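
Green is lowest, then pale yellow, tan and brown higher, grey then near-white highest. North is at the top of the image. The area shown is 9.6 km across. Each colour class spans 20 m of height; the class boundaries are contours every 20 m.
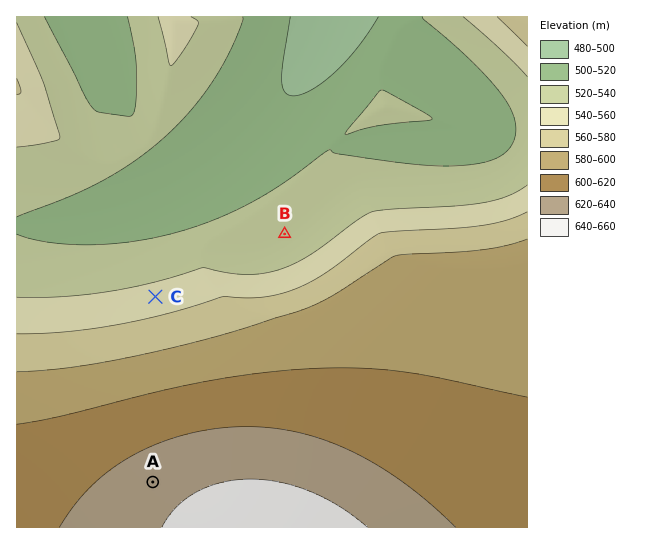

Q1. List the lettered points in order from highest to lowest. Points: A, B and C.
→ A C B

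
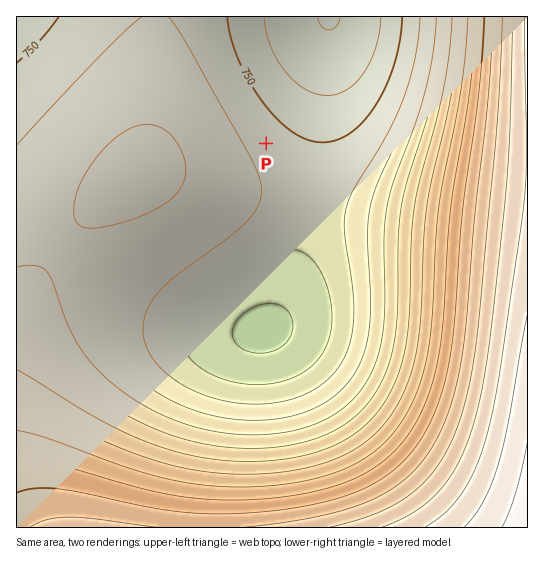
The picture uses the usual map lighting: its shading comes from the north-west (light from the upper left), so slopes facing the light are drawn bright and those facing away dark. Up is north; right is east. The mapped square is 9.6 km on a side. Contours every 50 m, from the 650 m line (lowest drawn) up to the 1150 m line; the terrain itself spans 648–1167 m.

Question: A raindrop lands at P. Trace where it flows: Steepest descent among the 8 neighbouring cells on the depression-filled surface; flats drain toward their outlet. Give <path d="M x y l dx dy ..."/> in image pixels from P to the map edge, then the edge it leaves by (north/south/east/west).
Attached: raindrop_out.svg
<path d="M266 143l44-44 0-2 1-2 0-5 2-1 0-6 1-1 0-5 1-2 0-5 2-1 0-6 2-6 0-6 2-1 0-4 1-1 0-4 1-2 0-4 2-1 0-4 1-1 0-4 3-6 0-2"/>
exit: north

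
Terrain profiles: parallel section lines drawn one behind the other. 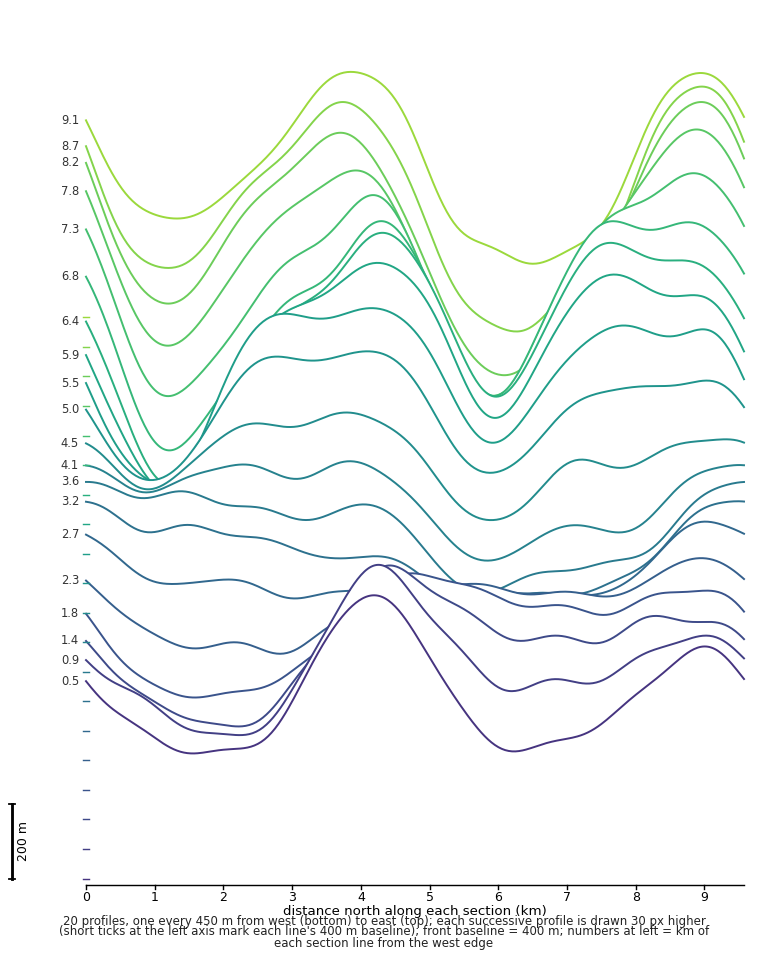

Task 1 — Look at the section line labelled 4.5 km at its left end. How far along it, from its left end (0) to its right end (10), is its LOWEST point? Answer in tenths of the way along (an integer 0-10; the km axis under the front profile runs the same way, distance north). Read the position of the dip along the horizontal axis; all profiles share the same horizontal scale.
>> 6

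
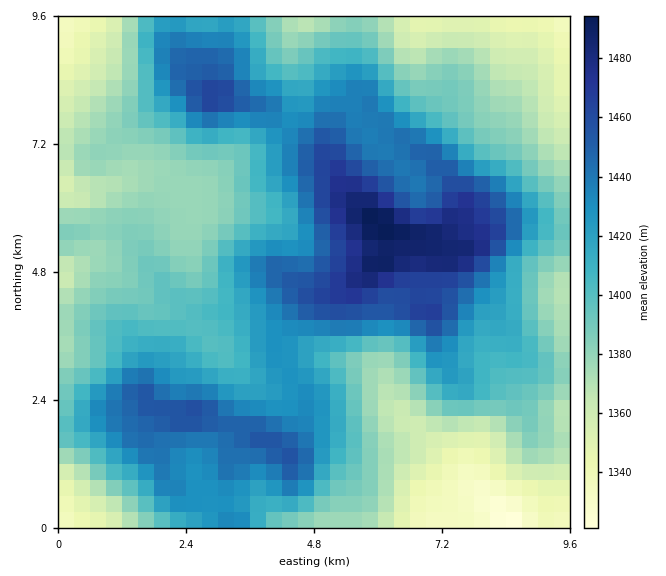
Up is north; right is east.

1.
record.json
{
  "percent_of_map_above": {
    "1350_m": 93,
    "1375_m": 79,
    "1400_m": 52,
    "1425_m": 33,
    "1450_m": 13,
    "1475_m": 4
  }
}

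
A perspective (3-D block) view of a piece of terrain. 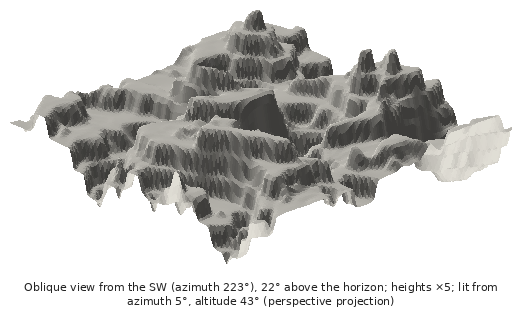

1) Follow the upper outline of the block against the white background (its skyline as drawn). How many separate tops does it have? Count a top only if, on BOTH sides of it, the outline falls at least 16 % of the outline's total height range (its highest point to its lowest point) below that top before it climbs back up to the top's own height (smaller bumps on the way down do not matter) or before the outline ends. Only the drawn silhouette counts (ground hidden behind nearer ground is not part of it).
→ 2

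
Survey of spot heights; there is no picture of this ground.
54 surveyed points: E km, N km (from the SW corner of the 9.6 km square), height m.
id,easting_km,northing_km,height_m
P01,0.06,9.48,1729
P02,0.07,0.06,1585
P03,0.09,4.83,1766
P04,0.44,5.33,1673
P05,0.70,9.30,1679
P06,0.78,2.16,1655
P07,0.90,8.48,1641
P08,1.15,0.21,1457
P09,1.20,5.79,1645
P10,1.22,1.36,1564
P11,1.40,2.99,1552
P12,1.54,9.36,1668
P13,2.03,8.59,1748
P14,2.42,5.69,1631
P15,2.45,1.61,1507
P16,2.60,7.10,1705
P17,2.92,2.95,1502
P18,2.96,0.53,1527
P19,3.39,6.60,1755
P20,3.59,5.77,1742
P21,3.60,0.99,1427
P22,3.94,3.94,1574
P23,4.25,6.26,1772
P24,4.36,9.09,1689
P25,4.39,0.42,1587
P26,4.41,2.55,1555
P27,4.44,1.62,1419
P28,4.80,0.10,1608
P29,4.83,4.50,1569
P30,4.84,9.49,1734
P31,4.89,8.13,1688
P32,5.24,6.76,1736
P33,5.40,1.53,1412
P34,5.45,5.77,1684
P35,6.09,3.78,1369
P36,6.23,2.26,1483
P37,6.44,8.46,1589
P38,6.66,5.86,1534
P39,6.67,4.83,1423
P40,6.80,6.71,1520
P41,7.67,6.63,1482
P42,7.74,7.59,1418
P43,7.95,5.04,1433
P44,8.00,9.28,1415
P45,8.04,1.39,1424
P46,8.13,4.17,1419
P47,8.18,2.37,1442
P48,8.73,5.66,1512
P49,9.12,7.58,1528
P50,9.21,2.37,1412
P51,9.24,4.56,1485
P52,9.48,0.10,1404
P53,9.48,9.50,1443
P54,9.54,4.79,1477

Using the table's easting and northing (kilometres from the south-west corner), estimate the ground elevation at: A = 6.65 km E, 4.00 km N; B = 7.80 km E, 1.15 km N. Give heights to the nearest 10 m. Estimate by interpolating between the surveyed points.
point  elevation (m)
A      1400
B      1430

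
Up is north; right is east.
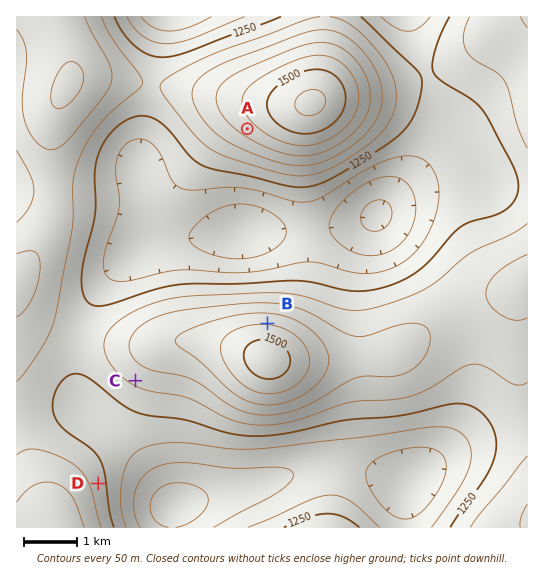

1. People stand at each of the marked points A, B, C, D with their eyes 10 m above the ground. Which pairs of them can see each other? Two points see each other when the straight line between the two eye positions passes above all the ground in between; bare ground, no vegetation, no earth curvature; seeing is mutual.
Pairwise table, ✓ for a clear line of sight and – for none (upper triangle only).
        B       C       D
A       ✓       –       –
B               –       –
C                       ✓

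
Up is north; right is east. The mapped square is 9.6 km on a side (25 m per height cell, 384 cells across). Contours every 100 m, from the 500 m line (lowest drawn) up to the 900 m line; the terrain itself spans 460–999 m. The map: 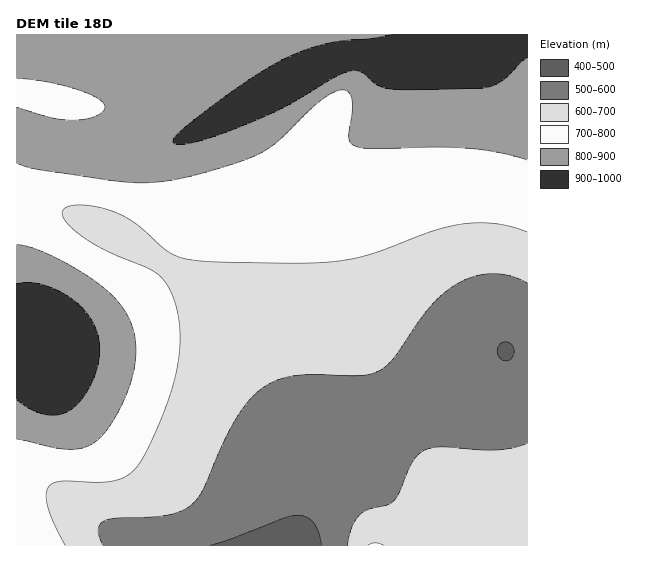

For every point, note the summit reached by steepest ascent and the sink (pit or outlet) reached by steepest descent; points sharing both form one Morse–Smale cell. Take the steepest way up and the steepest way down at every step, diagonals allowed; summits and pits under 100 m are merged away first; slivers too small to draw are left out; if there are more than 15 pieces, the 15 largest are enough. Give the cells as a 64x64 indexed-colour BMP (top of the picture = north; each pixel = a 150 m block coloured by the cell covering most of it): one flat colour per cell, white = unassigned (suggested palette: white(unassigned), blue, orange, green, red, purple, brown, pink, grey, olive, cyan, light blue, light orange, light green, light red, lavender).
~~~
<image width="64" height="64" href="data:image/bmp;base64,Qk12CAAAAAAAAHYAAAAoAAAAQAAAAEAAAAABAAQAAAAAAAAIAAATCwAAEwsAABAAAAAAAAAA////ALR3HwAOf/8ALKAsACgn1gC9Z5QAS1aMAMJ34wB/f38AIr28AM++FwDox64AeLv/AIrfmACWmP8A1bDFACIiIiIiIiIiIiIiIiIiIiIiIzMzMzMzMzMzMzMzMzMzIiIiIiIiIiIiIiIiIiIiIiIjMzMzMzMzMzMzMzMzMzMiIiIiIiIiIiIiIiIiIiIiIiIzMzMzMzMzMzMzMzMzMyIiIiIiIiIiIiIiIiIiIiIiIjMzMzMzMzMzMzMzMzMzIiIiIiIiIiIiIiIiIiIiIiIiMzMzMzMzMzMzMzMzMzMiIiIiIiIiIiIiIiIiIiIiIiITMzMzMzMzMzMzMzMzMyIiIiIiIiIiIiIiIiIiIiIiIhMzMzMzMzMzMzMzMzMzIiIiIiIiIiIiIiIiIiIiIiIiETMzMzMzMzMzMzMzMzMiIiIiIiIiIiIiIiIiIiIiIiIRMzMzMzMzMzMzMzMzMyIiIiIiIiIiIiIiIiIiIiIiIhETMzMzMzMzMzMzMzMzIiIiIiIiIiIiIiIiIiIiIiIhEREzMzMzMzMzMzMzMzMiIiIiIiIiIiIiIiIiIiIiIiERERMzMzMzMzMzMzMzMyIiIiIiIiIiIiIiIiIiIiIiIRERETMzMzMzMzMzMzMzIiIiIiIiIiIiIiIiIiIiIiIhEREREzMzMzMzMzMzMzMiIiIiIiIiIiIiIiIiIiIiIhERERERMzMzMzMzMzMzMyIiIiIiIiIiIiIiIiIiIiIiERERERERMzMzMzMzMzMzIiIiIiIiIiIiIiIiIiIiIiERERERERERMzMzMzMzMzMiIiIiIiIiIiIiIiIiIiIiIRERERERERETMzMzMzMzMyIiIiIiIiIiIiIiIiIiIiIhERERERERERETMzMzMzMzIiIiIiIiIiIiIiIiIiIiIhERERERERERERETMzMzMzMiIiIiIiIiIiIiIiIiIiIiERERERERERERERETMzMzMyIiIiIiIiIiIiIiIiIiIiERERERERERERERERETMzMzIiIiIiIiIiIiIiIiIiIiERERERERERERERERERETMzMiIiIiIiIiIiIiIiIiIiIREREREREREREREREREREzMyIiIiIiIiIiIiIiIiIiIRERERERERERERERERERERERIiIiIiIiIiIiIiIiIiIREREREREREREREREREREREREiIiIiIiIiIiIiIiIiIhERERERERERERERERERERERESIiIiIiIiIiIiIiIiIhERERERERERERERERERERERERIiIiIiIiIiIiIiIiIhEREREREREREREREREREREREREiIiIiIiIiIiIiIiIhERERERERERERERERERERERERESIiIiIiIiIiIiIiIhERERERERERERERERERERERERERIiIiIiIiIiIiIiIhEREREREREREREREREREREREREREiIiIiIiIiIiIiIhERERERERERERERERERERERERERESIiIiIiIiIiIiIhERERERERERERERERERERERERERERIiIiIiIiIiIiIREREREREREREREREREREREREREREREiIiIiIiIiIiIRERERERERERERERERERERERERERERESIiIiIiIiIiERERERERERERERERERERERERERERERERIiIiIiIiIiEREREREREREREREREREREREREREREREREiIiIiIiIhERERERERERERERERERERERERERERERERESIiIiIiIRERERERERERERERERERERERERERERERERERIiIiIiEREREREREREREREREREREREREREREREREREREiIiIhERERERERERERERERERERERERERERERERERERESIiERERERERERERERERERERERERERERERERERERERERERERERERERERERERERERERERERERERERERERERERERERERERERERERERERERERERERERERERERERERERERERERERERERERERERERERERERERERERERERERERERERERERERERERERERERERERERERERERERERERERERERERERERERERERERERERERERERERERERERERERERERERERERERERERERERERERERERERERERERERERERERERERERERERERERERERERERERERERERERERERERERERERERERERERERERERERERERERERERERERERERERERERERERERERERERERERERERERERERERERERERERERERERERERERERERERERERERERERERERERERERERERERERERERERERERERERERERERERERERERERERERERERERERERERERERERERERERERERERERERERERERERERERERERERERERERERERERERERERERERERERERERERERERERERERERERERERERERERERERERERERERERERERERERERERERERERERERERERERERERERERERERERERERERERERERERERERERERERERERERERERERERERERERERERERERERERERERERERERERERERERERERERERERERERERERERERERERERERERERERERERERERERERERERERERERERERERERERERERERERERERERERERERERERERERERERERERERERERERERERERERERERERERERERERERERERERERERERERERERERERERERERERERERERERERERERERERERERERERERERERERERERERERERERER"/>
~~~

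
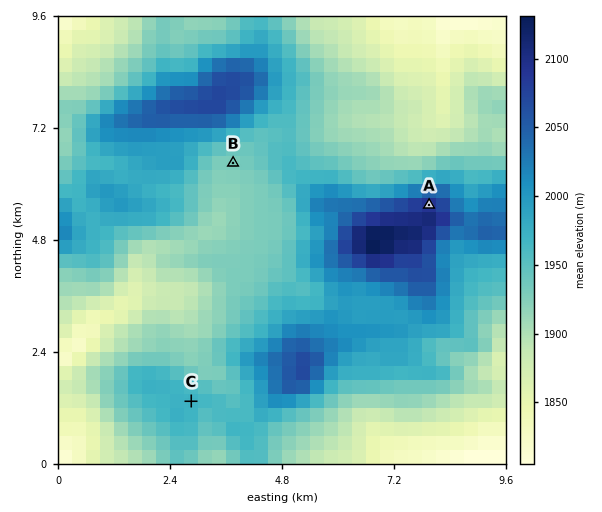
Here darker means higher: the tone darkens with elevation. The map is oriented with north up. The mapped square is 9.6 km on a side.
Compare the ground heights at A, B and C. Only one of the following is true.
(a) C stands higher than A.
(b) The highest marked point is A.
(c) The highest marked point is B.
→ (b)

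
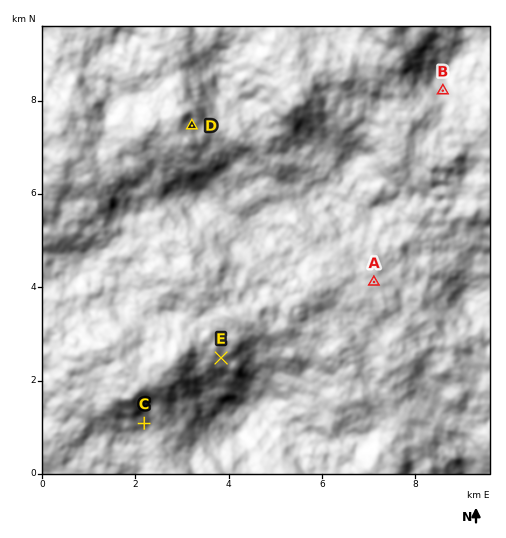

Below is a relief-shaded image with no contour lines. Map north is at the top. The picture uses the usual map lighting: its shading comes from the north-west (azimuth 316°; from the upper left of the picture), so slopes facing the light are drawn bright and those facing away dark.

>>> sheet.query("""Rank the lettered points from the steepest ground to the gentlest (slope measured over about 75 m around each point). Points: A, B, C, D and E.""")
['B', 'C', 'E', 'D', 'A']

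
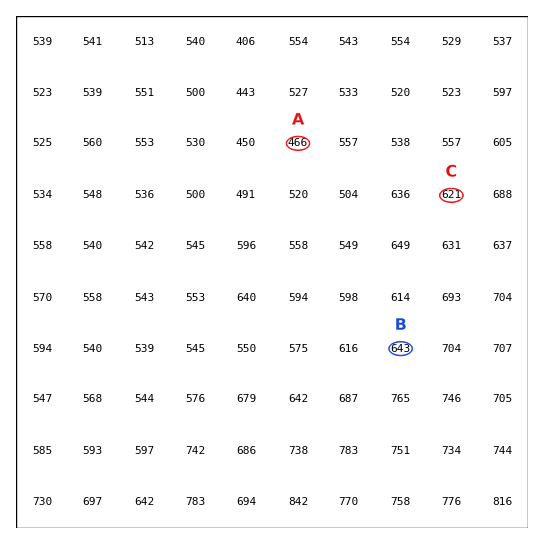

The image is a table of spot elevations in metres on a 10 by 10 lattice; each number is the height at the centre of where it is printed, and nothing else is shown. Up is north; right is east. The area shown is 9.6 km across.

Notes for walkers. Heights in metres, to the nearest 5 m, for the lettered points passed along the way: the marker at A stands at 465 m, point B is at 645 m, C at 620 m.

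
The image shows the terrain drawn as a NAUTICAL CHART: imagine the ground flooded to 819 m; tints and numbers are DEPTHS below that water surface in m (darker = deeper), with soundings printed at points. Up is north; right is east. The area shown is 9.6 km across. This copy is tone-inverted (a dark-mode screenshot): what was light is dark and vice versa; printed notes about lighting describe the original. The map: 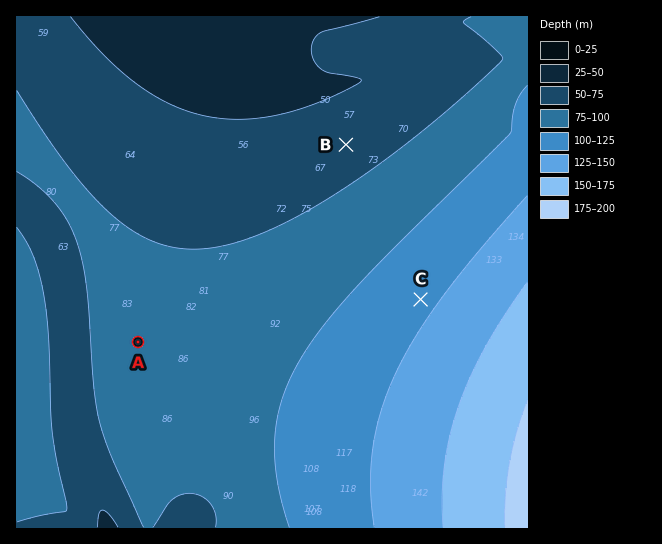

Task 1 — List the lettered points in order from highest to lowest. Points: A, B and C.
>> B A C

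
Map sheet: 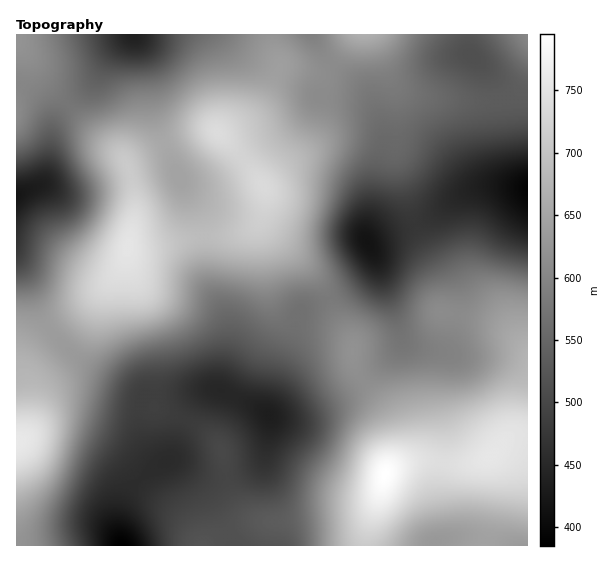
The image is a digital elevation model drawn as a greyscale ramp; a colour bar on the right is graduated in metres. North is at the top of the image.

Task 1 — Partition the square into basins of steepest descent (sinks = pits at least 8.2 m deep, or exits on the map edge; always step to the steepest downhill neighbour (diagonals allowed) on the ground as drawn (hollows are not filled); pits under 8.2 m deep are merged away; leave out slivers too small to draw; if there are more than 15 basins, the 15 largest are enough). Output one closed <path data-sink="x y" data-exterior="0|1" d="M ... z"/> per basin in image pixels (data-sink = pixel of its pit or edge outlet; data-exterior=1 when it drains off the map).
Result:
<path data-sink="367 243" data-exterior="0" d="M371 34l-17 0-15 21-18 15-40-3-21 40-18 15-23 11 20 20 25 34 1 38 46 44 12 16 14 32 15 24 0 16 5 16 23 27 11 17 4 15 0 20-8 19 12-6 19-4 13 0 22 4 21-2 15-5 20-20 19-3 0-83-15-17-20-12-52-11 3-9-1-23-24-47-10-25-14-57 0-58z"/><path data-sink="269 415" data-exterior="0" d="M263 209l-3 11-7 7-12 6-12 2-31 2-49 10-21 1 0 16 9 24 6 39 9 30 3 50 43 19 21 18 4 8 2 21 6 19 9 16 10 9 16 5 16 0 75-9 12-6 7-7 5-11 4-17 10-20-2-27-9-20-27-32-5-16 0-16-15-24-14-32-12-16-46-44z"/><path data-sink="122 545" data-exterior="1" d="M126 255l-13 22-28 28-36 24-16 15-6 12-3 15 4 16 0 32-4 17-8 7 0 102 349 1 3-19 11-28-1-4-9 12-18 7-26 1-43 7-16 0-11-3-15-11-9-16-6-19-2-21-4-8-21-18-43-19-3-50-9-30-6-39z"/><path data-sink="527 189" data-exterior="1" d="M527 73l-6 14-6 7-12 5-16 3-42-3-34-5-12-5-10-12 6 16 1 67 19 64 28 56 1 23-3 9 52 11 20 12 14 16z"/><path data-sink="17 196" data-exterior="1" d="M17 43l-1 398 2 1 7-9 3-14 0-32-4-16 3-15 6-12 16-15 45-32 19-20 10-13 5-13 7-34 0-24-6-24-5-10-31-28-52-51-14-25z"/><path data-sink="134 35" data-exterior="1" d="M271 34l-254 0-1 9 11 12 14 25 52 51 22 18 9 10 3 7 2-4 8-5 30-15 34-11 10-1 10 3 29-16 15-18 15-31 0-5-7-15z"/><path data-sink="179 177" data-exterior="0" d="M211 130l-21 4-23 8-39 21 7 30 0 24-6 30 20 0 49-10 37-3 18-7 7-7 5-19-1-14-25-34-22-22z"/><path data-sink="435 543" data-exterior="0" d="M490 457l-11 5-14 3-47-4-28 8-6 7-4 19-12 32-3 18 120 1 10-46 0-27z"/><path data-sink="471 56" data-exterior="0" d="M527 34l-155 1 20 46 7 8 24 8 64 5 24-5 10-10 7-15z"/><path data-sink="527 545" data-exterior="1" d="M527 435l-12 0-6 3-18 18 4 17 0 27-9 46 42-1z"/><path data-sink="311 35" data-exterior="1" d="M353 34l-80 0-1 9 9 24 40 3 18-15z"/>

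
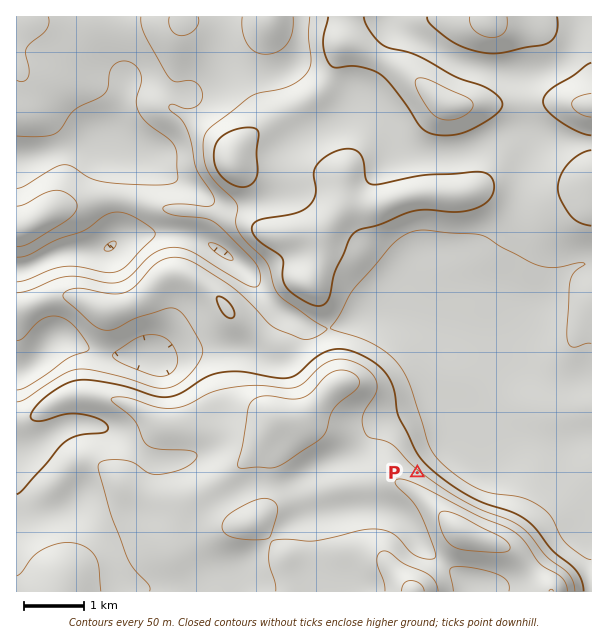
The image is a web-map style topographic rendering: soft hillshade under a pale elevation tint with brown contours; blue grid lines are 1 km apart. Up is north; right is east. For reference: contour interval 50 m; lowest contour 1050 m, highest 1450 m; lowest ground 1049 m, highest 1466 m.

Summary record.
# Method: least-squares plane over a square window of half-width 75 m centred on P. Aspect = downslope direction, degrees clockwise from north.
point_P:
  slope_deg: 15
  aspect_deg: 36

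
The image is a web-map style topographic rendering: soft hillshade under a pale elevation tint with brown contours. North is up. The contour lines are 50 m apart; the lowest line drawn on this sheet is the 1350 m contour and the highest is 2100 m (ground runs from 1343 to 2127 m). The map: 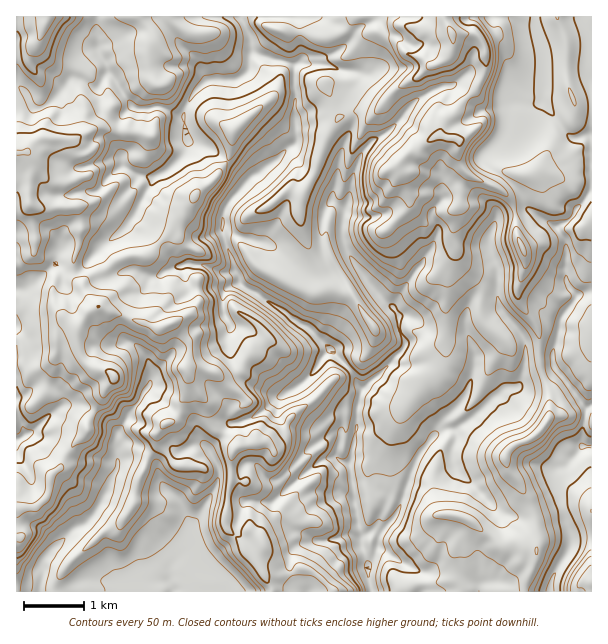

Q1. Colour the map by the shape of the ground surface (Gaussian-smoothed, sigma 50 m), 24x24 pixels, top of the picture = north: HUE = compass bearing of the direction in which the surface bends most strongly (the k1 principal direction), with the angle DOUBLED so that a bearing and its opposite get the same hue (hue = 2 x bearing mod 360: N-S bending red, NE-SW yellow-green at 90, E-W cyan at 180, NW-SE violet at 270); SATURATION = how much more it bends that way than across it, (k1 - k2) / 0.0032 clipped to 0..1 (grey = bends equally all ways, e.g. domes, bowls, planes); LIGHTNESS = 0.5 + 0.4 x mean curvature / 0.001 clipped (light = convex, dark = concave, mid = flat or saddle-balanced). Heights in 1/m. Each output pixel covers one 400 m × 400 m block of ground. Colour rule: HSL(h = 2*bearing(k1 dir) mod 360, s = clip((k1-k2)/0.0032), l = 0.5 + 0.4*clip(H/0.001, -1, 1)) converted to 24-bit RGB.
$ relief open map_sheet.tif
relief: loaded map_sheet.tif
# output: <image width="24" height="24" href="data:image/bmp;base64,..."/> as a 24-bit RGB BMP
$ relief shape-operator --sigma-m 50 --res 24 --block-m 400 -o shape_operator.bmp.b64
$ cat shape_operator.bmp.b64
<image width="24" height="24" href="data:image/bmp;base64,Qk32BgAAAAAAADYAAAAoAAAAGAAAABgAAAABABgAAAAAAMAGAAATCwAAEwsAAAAAAAAAAAAAMNYj1kTCX4xMbn1od35ziIh8aWeOgYWAeV1sQhAltPSYelKbjdzIuPWuFgAzzurJqFfKmUleqaZ6WGZ/f2db7MmDAB4z8tzZY+kxDUE687rZRn9DZJpAaH9qdYN+fm19WxVLvuzStNCaLamXtWlS0qOIFQc2pWMTjlo/Y6Z+pqKJdFp/fa+t5s28CUBSVO0T96ypEkhAE0Uj7Hfr5sKpSXNtYoNsPy1k2fS5YcW4vc2Wh0F4yo0kOtoiXheHHH6Y1ZK8n5VtmJpdj9rRfFakx8CLeDyst7kc1Jnc4qTOPYl+Dj439MzMQ4G+flaZEW1F+PySNHwbbmocsHqmccNmpUJ+shjQMHqLOaWiu87ksM3fayhYhFA+rd6YQx9jktPBYz2C76qnY8SEIkJVN7ay5Xg7WBYny96HAMqGkajcxC0hFYNC6J6cIyuJzS+4m351GGl1rsRtZz43XylMrtube9GZRjJraa5sjje+vHSO4YqCKYt4HDhI/yNiievKn+XVtgCzv0wW8dKRHLmzguQBKAhVxk9mlIl0H29f1bWRSzt5c2nA+fLSNCYONGpKT5xkBkUQonlb6q3Bc9vbDRFN8I2FvcxeVBlbOd+QsJvjytvq4FSJO46UL07OFRSHp4qHkqV8I3w5PoF+SpR6uYTX/8zzJWZ8P4kN0kP0HXFHdIpB/0k3AjEjS9KZ55OsaD+iP62Th/gEAXRb/cDmzk/Da7tQDySEq5mjt4qSVH91ObNyOX5AW2xKM2JN/s3aAAuzL6EjokhwgkmD7bqb1Pf1CCErlkMwr9qKP6e/qOxUOBIYCCsJ9Hew2LLuADIzunGUtJGhspWpOXiByX1sNmQ0NXA+2OtTsRdhYXe+zmnLe8a4nOTY56vBIggwPOSDkuOLT1rMzGCas4G8ks3LBUo6vwBX+M3OATIZxmNmoot/rm6cpDOWvsaJGP9xPApcm72akVaaxYZdtsWAa2ItLA4HljzPM9Votdh1Iz1cpnhiseXUn6veaANMLmY/1aNusN/zCWGUtXBzpDifWLOTldWY/Y4ADypXuaySTGaMl8yJuGzJwarZc6fpjbHXqYTv8bWrDwVD0frm0DMmMwAJfrBKSWJ4zf7ZXA1XbTorr7xdJDB/ptGXSggwk/OZG1GAw7mGP3dqkc5tT69JmLlNk09hUXxdq1lq8uBoAYCXNQUAUQUMqODhoanJmN7fwg8eaRguSpPJi7qLomd8SKhm8UH/ZKo9WKWxcIQYxzZyGZhsed82vTW2wz1GurRCNWIR0bMAAAPKaQTQqdvfhl1zfaFlftteLgUhsc+CEJRqynCDt8COQ1CPTxdc+f3JHC1avJZy099xKipi5L9+ETcqS6pKvWuWzYLIkf/DIwA7rPJMa0g+j2lWX9NzWAJoxoHH0OTGi1t7FXpn2uGVDQ0mltjw963HTBmvwsx5rdQ6cTykjtp1SlGWO4Jwc2OMtICA59icAhEx9dbsS5C8otCJLql9Fgxy0e5g7104yKKMFxqY59XAIU5qXP8FYRonn2cMP5HhXNddWzuVsdUlljLtZXLCKGmMn47C9tXdDGtoC0gp6Zbd34nkyHpKCRE9rCRY0ttwrsdkIE9v0bBtxAG3iP/acEmWs3+EEIl9pqlvXJSb21krCtcgqRZZgpUlDjoatGdb/8zgCy8rFDkew0dZ9snEBRCoDFiZ8drlxJWIMjBthfJ9DVHspTWMp5m8g5WbZkCttZnIkGu3qKTU3j+iIzVc5uCyK3ylWFApr0sazpBtP3ZmCyko8NW+CxaVAIQ2nLhQ6rbTjUfH++3NCygeZnhhaYNkqJx/mTqSPo1Zwmljumpq1GTKVqzZ7r3gUyOFaTuzvOfo9tXrVYiWDStQqr55uFzM8WndBnIhMZg60LSqNtE75qv/PUx3c4R/k0ttr75IfEE6No0mmbiClEeskRJjn2QGoOktD19TfpxuV16O99TmBgNns8yJb5d1M3GO+dLjBS4Qabgi02KVntwWP0Vkcn9wb1WCZNKc5tgfOatIQJFhYKE8ZDqDqtej5J6ZFBxgZG0qJWM9mcRzPACvzN+WqDMoSXI8G08Y/4Gk4TeDDEca/OPAHDtTbIGEWq9dk0xN80/tZsR1SG1rZzpxZneRxcWhzVd4nDGAh72LJUp1ZCsTlpgThqAvQ8p6n2GEJyuYbPSYvEd4437e0//LGx2JW1l+raVfWF+bJ12f7sK6NH2YTEqIWJ+RicJpry+eS93P6N52KwJDgP+RakHpaIO0w3rATbC+TSnAa9BVY8CTLP8c208AsElWVkpwo8x9aVR4"/>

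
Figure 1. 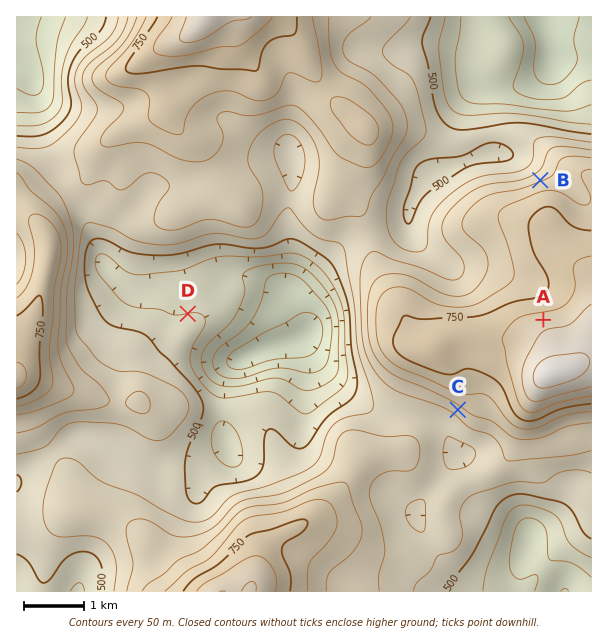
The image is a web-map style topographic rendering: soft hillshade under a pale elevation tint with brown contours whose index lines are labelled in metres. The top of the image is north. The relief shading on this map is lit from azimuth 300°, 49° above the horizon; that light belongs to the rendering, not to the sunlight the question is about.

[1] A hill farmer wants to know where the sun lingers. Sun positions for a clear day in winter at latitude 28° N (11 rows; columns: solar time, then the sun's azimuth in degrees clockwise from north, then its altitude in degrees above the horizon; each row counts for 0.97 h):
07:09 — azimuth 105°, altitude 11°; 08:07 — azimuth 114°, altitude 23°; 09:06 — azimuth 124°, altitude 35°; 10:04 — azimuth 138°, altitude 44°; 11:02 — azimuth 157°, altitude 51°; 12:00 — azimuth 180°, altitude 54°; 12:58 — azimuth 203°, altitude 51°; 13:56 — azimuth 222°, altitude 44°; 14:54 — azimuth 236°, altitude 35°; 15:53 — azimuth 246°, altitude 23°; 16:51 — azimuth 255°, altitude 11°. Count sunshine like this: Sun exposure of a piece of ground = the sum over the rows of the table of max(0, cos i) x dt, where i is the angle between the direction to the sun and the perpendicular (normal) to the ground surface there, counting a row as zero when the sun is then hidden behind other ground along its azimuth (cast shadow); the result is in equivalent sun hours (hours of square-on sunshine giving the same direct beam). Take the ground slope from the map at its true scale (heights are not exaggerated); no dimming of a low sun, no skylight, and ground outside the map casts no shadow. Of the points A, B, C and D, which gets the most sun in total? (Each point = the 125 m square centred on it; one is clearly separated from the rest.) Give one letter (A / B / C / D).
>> C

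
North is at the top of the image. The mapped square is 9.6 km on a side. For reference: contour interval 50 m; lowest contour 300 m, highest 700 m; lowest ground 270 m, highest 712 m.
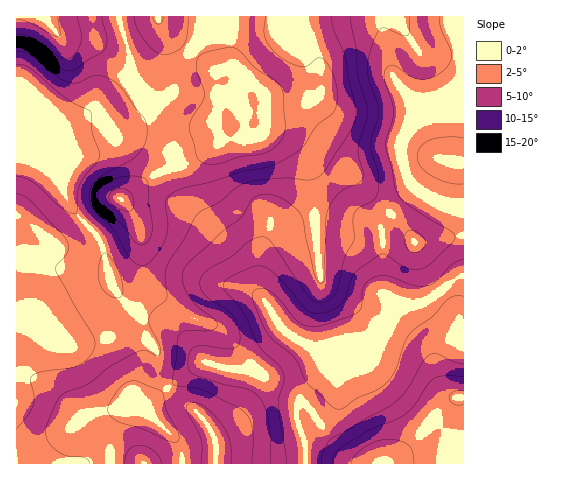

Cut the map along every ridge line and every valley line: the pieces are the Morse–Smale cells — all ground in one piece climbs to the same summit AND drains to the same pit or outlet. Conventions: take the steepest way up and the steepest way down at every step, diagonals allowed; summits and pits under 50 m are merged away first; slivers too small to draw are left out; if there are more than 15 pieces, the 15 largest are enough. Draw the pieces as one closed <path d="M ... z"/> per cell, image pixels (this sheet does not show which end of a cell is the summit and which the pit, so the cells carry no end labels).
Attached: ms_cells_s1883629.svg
<path d="M274 16l-154 0 0 6 10 37 2 21-12 12-22 16-18 10 10-3 7 1 13 13 13 8 18 3 30 12 7 10 14 42 52 55 9 25 7 12-1-11 1-28 3-13 9-13 36-9 60 0 8 3 5 5 4-9 10-13 21-19-6-6-6-11-4-27 6-14 16-23-5-3-21-23-6-14-6-35-6-9-17-1-18 2-29 10-16 9-8 1-12-10z"/><path d="M463 16l-188 1 0 9 3 9 12 10 8-1 16-9 29-10 18-2 17 1 6 9 6 35 6 14 20 22 6 4-16 23-6 14 4 27 6 11 6 6-21 19-10 13-4 9-5-5-8-3-60 0-31 6-8 6-6 10-3 13-1 20 2 18 19 31 14 12 20 10 15 6 31-2 7-4 15-16 10-18 3-11 21 1 8-2 32-24 8-2z"/><path d="M49 137l-33 2 0 324 94 1 2-29 7-17 12-8 19 4 3-12 11-12 31-23 11-5-35-38-34-12-19-19-6-10-8-34-5-11-20-21-13-20-4-17 0-19z"/><path d="M94 115l-42 17-2 7 12 22 0 19 4 17 13 20 20 21 16 52 22 22 14 6 13 2 12 9 28 32 27 9 20 0 5-3 17-17 13-18-30-41-12-32-52-55-14-42-7-10-30-12-18-3z"/><path d="M463 276l-7 2-32 24-8 2-21-1-10 25-18 20-7 4-20 1-7 5-7 12-23 26-7 14 2 16 7 19 1 19 158-1z"/><path d="M286 332l-20 26-10 9-5 3-20 0-27-8-40 28-11 12-3 12 25 24 6 10 2 16 122-1 0-18-7-19-2-16 7-14 23-26 11-15-23-7z"/><path d="M119 16l-103 1 1 121 32-1 1-5 4-3 38-17 37-28 3-4-2-21z"/><path d="M138 410l-11 2-8 6-7 17-2 28 72 1 0-12-7-14-25-24z"/>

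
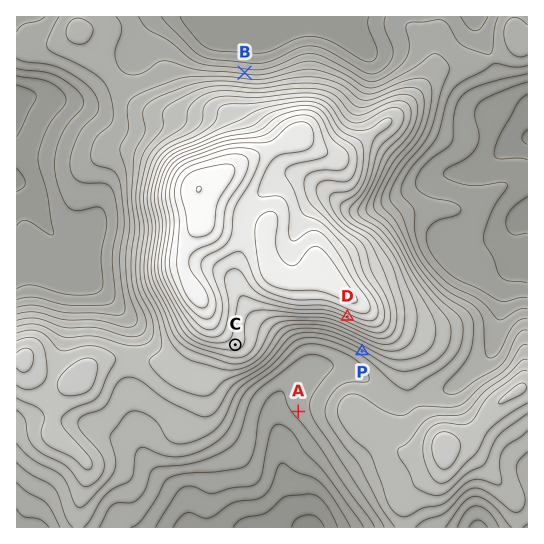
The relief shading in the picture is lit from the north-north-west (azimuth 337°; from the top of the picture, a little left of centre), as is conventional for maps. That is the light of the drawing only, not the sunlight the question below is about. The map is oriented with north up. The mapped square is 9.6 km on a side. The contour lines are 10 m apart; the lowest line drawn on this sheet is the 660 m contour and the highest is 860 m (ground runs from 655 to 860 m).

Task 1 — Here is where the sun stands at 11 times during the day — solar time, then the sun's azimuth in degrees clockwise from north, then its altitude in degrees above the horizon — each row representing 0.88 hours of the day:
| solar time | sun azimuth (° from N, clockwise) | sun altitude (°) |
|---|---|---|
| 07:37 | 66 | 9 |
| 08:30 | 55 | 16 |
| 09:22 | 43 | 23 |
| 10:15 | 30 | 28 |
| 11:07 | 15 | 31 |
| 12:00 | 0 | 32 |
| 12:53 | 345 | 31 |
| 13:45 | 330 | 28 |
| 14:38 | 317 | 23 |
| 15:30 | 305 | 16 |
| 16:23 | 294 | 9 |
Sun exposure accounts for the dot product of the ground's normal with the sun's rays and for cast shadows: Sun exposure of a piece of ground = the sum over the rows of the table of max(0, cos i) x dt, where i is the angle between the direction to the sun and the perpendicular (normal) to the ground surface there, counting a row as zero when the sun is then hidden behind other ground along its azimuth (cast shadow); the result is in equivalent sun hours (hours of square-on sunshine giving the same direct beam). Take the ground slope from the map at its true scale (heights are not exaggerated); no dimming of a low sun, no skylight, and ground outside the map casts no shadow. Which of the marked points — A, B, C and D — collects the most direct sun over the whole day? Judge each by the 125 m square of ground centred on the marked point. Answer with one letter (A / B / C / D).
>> B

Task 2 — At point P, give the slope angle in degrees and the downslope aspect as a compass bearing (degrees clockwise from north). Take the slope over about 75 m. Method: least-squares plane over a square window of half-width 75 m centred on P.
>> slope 6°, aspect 211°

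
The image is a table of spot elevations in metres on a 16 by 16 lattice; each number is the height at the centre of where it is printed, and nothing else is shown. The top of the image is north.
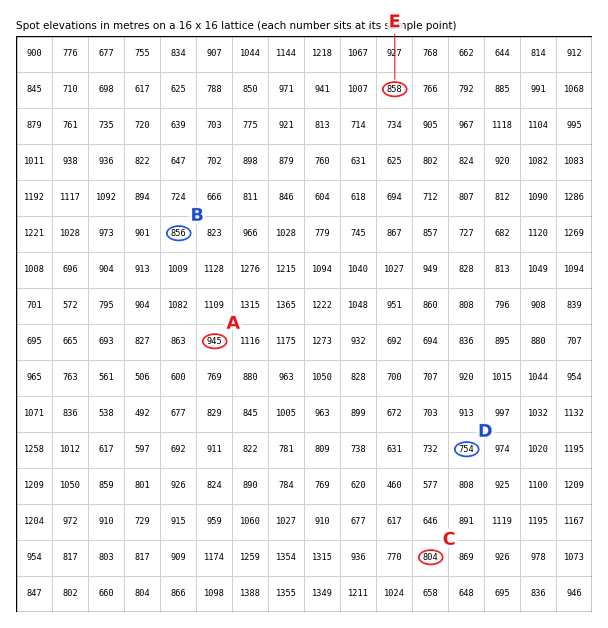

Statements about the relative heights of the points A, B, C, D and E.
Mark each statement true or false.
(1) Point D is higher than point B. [false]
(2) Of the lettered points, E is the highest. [false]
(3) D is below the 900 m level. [true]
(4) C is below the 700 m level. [false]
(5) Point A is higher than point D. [true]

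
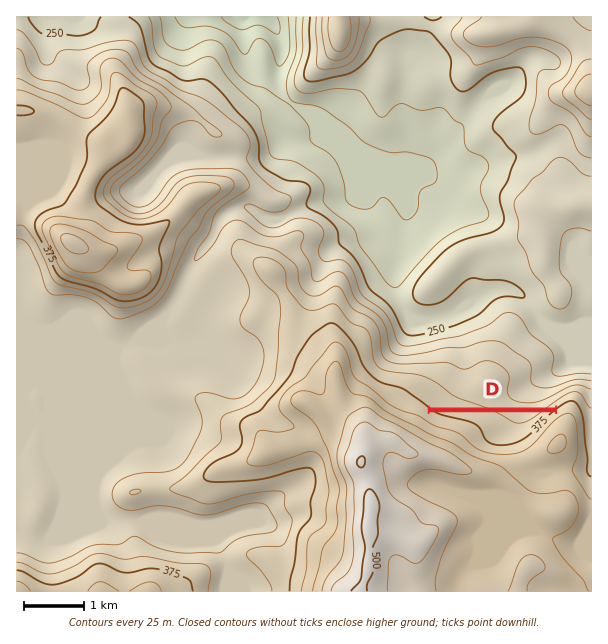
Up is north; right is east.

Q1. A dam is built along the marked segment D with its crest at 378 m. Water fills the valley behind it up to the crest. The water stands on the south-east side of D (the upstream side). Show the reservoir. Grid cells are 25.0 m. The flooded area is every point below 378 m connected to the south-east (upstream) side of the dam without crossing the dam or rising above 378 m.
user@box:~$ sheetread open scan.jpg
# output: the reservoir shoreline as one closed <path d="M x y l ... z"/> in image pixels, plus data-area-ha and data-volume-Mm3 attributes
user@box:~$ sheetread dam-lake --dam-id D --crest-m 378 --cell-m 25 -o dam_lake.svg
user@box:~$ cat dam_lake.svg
<path d="M552 412l-119 1 7 3 24 5 10 5 4 3 4 11 7 5 5 1 15 0 18-7 26-26-1-1z" data-area-ha="63" data-volume-Mm3="9.83"/>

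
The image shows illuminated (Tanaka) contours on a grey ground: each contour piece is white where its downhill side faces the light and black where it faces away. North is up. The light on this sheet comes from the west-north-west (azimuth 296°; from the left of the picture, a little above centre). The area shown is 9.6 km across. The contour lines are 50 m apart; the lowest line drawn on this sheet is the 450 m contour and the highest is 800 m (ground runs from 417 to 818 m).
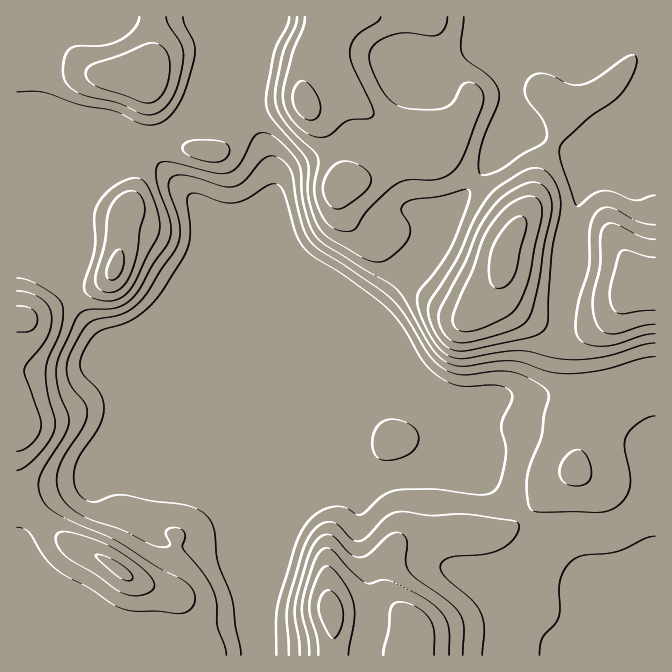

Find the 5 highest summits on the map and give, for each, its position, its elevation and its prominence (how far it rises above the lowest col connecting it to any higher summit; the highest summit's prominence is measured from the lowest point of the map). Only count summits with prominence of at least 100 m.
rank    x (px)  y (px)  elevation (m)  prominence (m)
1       504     260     818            401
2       305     103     772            168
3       134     75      750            192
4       330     612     726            228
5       115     267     715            161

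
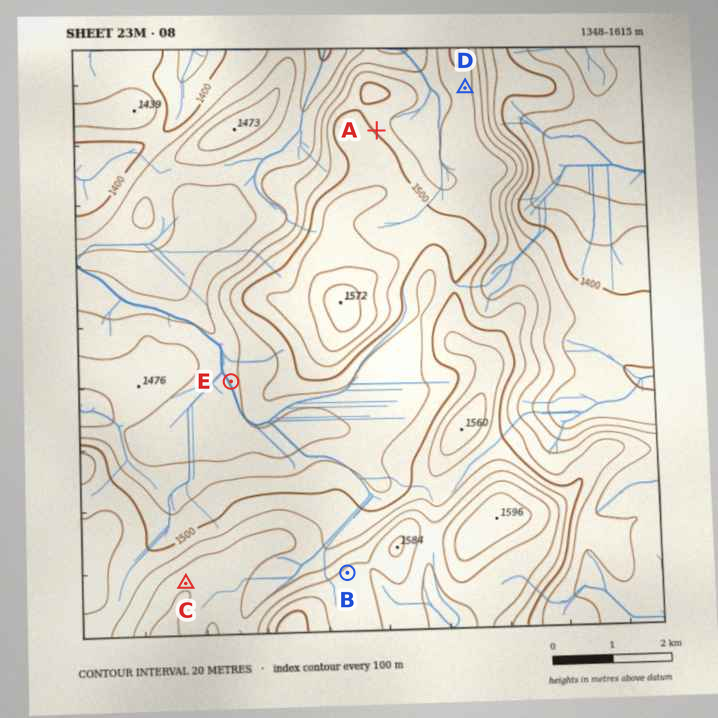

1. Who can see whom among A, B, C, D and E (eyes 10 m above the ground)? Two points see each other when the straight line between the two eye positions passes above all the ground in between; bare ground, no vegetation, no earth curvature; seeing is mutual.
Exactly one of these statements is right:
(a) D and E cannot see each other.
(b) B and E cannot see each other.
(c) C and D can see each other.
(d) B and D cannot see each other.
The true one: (a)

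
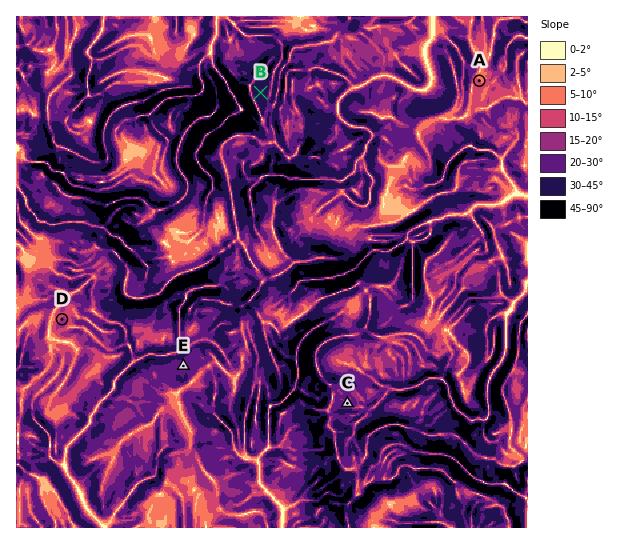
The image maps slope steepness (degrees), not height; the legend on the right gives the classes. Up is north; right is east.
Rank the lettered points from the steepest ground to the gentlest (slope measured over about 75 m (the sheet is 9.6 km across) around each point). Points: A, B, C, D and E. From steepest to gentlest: B E C D A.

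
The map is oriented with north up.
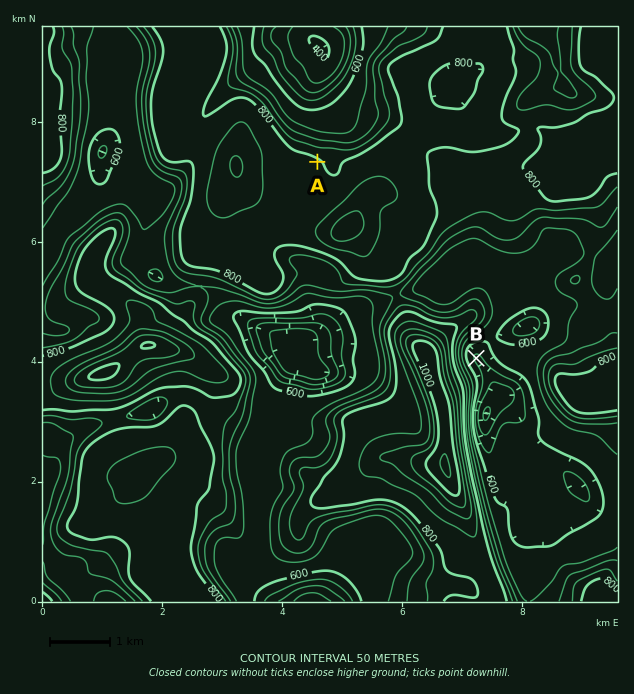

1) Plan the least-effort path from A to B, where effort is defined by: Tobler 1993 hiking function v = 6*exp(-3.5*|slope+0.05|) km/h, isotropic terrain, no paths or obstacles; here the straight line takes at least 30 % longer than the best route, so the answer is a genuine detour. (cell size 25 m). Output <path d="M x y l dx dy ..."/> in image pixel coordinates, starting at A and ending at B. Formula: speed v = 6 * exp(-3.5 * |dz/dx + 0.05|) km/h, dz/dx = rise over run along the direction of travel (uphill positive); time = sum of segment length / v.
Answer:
<path d="M317 162l12 6 33 0 63 31 14 14 36 18 16 16 8 15 0 57-11 21-4 5-8 13"/>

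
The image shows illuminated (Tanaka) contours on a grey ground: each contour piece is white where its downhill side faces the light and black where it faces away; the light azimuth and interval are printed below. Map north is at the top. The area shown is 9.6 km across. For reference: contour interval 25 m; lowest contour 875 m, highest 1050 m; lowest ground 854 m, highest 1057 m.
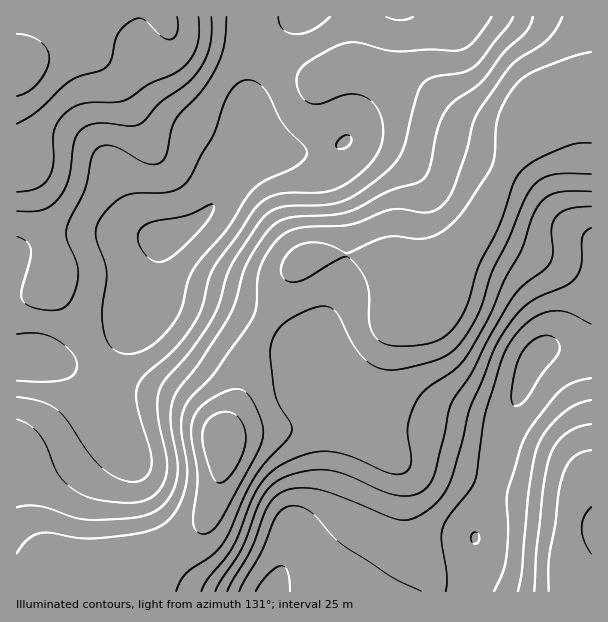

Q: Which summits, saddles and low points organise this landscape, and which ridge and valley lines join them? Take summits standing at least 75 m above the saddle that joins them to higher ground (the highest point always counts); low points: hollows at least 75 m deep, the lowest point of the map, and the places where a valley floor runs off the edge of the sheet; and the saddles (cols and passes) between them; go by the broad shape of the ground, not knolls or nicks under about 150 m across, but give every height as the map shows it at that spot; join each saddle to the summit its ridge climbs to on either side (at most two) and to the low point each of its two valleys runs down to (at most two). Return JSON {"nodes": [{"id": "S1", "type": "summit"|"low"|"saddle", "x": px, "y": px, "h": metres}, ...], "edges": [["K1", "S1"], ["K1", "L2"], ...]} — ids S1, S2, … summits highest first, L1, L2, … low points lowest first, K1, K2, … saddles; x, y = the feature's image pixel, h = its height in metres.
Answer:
{"nodes": [
{"id": "S1", "type": "summit", "x": 270, "y": 591, "h": 1057},
{"id": "S2", "type": "summit", "x": 167, "y": 237, "h": 1056},
{"id": "L1", "type": "low", "x": 222, "y": 441, "h": 854},
{"id": "L2", "type": "low", "x": 17, "y": 68, "h": 883},
{"id": "L3", "type": "low", "x": 575, "y": 587, "h": 927},
{"id": "K1", "type": "saddle", "x": 492, "y": 486, "h": 1031},
{"id": "K2", "type": "saddle", "x": 254, "y": 50, "h": 1017},
{"id": "K3", "type": "saddle", "x": 263, "y": 327, "h": 922}],
"edges": [["K1", "S1"], ["K1", "L1"], ["K1", "L3"], ["K2", "S2"], ["K2", "L1"], ["K2", "L2"], ["K3", "S1"], ["K3", "S2"], ["K3", "L1"]]}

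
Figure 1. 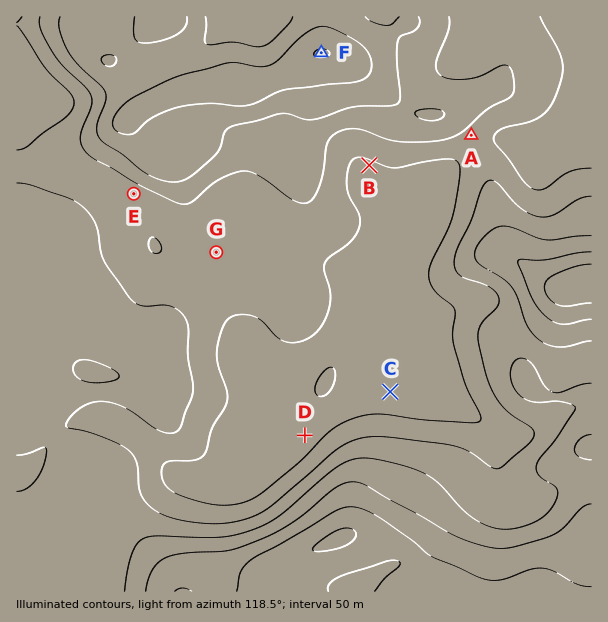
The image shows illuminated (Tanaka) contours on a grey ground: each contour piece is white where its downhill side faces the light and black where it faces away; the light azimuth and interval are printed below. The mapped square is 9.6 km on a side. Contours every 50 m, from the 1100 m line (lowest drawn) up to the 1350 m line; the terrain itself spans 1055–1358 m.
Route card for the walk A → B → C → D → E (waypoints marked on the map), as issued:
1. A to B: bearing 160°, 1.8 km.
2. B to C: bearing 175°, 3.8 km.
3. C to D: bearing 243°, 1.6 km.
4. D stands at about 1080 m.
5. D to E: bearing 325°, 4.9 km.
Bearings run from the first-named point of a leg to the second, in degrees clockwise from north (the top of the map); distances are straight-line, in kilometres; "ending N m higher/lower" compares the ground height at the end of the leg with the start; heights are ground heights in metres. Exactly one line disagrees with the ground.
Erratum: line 1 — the bearing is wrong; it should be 254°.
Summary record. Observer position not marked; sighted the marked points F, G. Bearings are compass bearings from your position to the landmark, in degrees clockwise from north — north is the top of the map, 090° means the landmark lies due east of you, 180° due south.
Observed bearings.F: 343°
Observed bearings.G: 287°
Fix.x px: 399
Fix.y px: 308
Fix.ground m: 1070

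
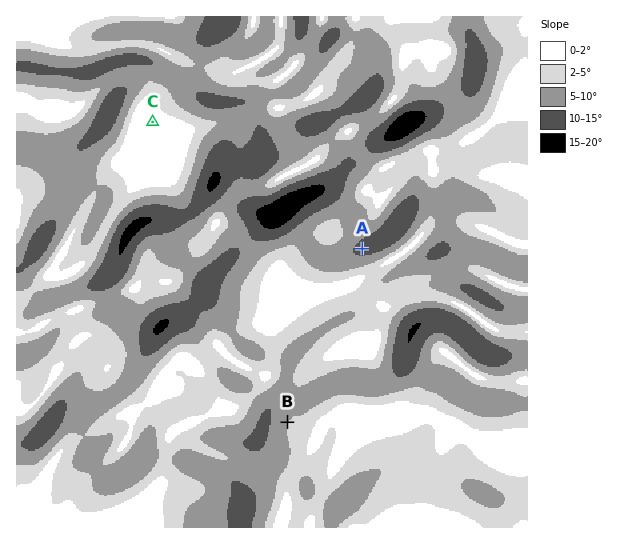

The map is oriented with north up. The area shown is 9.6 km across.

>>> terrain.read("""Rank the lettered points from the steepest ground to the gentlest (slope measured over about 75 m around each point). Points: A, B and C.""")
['A', 'B', 'C']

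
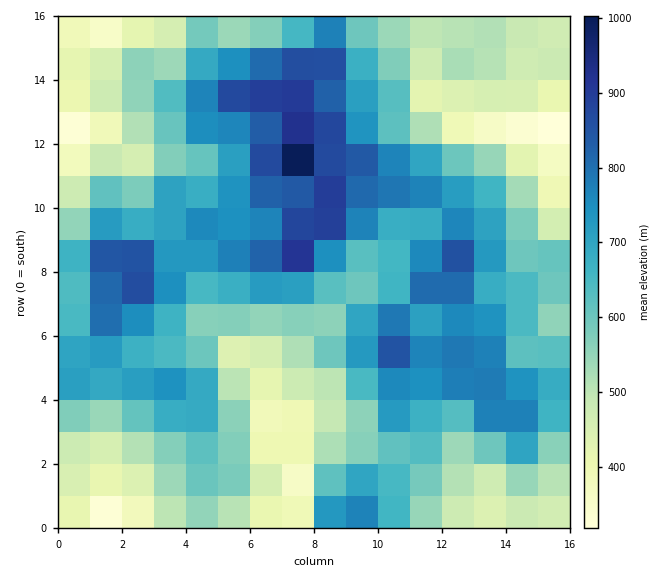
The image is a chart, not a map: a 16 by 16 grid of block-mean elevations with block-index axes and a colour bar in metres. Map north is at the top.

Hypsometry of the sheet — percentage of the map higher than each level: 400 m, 92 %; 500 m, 76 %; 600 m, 56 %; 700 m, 34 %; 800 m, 13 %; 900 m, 3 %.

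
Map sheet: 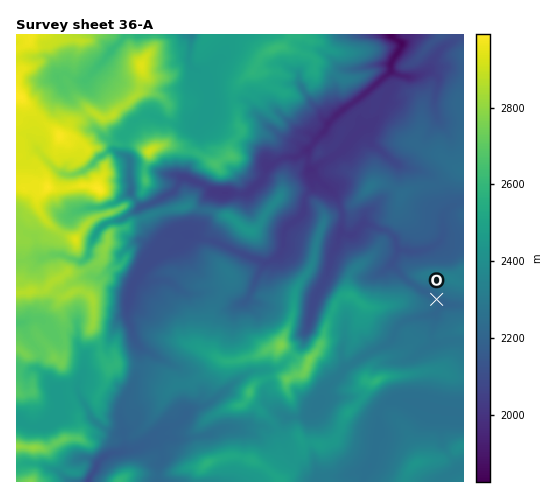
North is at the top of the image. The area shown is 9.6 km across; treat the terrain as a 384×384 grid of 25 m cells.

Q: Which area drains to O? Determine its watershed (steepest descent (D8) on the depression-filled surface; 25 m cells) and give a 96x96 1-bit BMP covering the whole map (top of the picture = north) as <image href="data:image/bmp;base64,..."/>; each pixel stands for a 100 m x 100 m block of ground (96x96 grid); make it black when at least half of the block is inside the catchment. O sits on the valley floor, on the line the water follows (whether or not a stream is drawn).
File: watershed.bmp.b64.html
<image width="96" height="96" href="data:image/bmp;base64,Qk2+BAAAAAAAAD4AAAAoAAAAYAAAAGAAAAABAAEAAAAAAIAEAAATCwAAEwsAAAIAAAAAAAAA////AAAAAAAAAAAAAAAAAAAAAAAAAAAAAAAAAAAAAAAAAAAAAAAAAAAAAAAAAAAAAAAAAAAAAAAAAAAAAAAAAAAAAAAAAAAAAAAAAAAAAAAAAAAAAAAAAAAAAAAAAAAAAAAAAAAAAAAAAAAAAAAAP/AAAAAAAAAAAAAAf/gAAAAAAAAAAAAA//gAAAAAAAAAAAAA//wAAAAAAAAAAAAB//wAAAAAAAAAAAAD//wAAAAAAAAAAAAH//4AAAAAAAAAAAAP//8AAAAAAAAAAAAf//+AAAAAAAAAAAA////AAAAAAAAAAAA////gAAAAAAAAAAA////gAAAAAAAAAAAf///wAAAAAAAAAAAP///4AAAAAAAAAAABn//+AAMAAAAAAAAAA////A8AAAAAAAAAA/////8AAAAAAAAAAf////8AAAAAAAAAAf////8AAAAAAAAAAP////8AAAAAAAAAAH////8AAAAAAAAAAH////8AAAAAAAAAAD////8AAAAAAAAAAD////8AAAAAAAAAAD////8AAAAAAAAAAB////8AAAAAAAAAAB////8AAAAAAAAAAB////8AAAAAAAAAAA////8AAAAAAAAAAA/z//8AAAAAAAAAAAfAAD8AAAAAAAAAAAeAAD8AAAAAAAAAAAAAAB8AAAAAAAAAAAAAAA8AAAAAAAAAAAAAAA8AAAAAAAAAAAAAAAgAAAAAAAAAAAAAAAAAAAAAAAAAAAAAAAAAAAAAAAAAAAAAAAAAAAAAAAAAAAAAAAAAAAAAAAAAAAAAAAAAAAAAAAAAAAAAAAAAAAAAAAAAAAAAAAAAAAAAAAAAAAAAAAAAAAAAAAAAAAAAAAAAAAAAAAAAAAAAAAAAAAAAAAAAAAAAAAAAAAAAAAAAAAAAAAAAAAAAAAAAAAAAAAAAAAAAAAAAAAAAAAAAAAAAAAAAAAAAAAAAAAAAAAAAAAAAAAAAAAAAAAAAAAAAAAAAAAAAAAAAAAAAAAAAAAAAAAAAAAAAAAAAAAAAAAAAAAAAAAAAAAAAAAAAAAAAAAAAAAAAAAAAAAAAAAAAAAAAAAAAAAAAAAAAAAAAAAAAAAAAAAAAAAAAAAAAAAAAAAAAAAAAAAAAAAAAAAAAAAAAAAAAAAAAAAAAAAAAAAAAAAAAAAAAAAAAAAAAAAAAAAAAAAAAAAAAAAAAAAAAAAAAAAAAAAAAAAAAAAAAAAAAAAAAAAAAAAAAAAAAAAAAAAAAAAAAAAAAAAAAAAAAAAAAAAAAAAAAAAAAAAAAAAAAAAAAAAAAAAAAAAAAAAAAAAAAAAAAAAAAAAAAAAAAAAAAAAAAAAAAAAAAAAAAAAAAAAAAAAAAAAAAAAAAAAAAAAAAAAAAAAAAAAAAAAAAAAAAAAAAAAAAAAAAAAAAAAAAAAAAAAAAAAAAAAAAAAAAAAAAAAAAAAAAAAAAAAAAAAAAAAAAAAAAAAAAAAAAAAAAAAAAAAAAAAAAAAAAAAAAAAAAAAAAAAAAAAAAAAAAAAAAAAAAAAAAAAAAAAAAAAAAAAAAAAA="/>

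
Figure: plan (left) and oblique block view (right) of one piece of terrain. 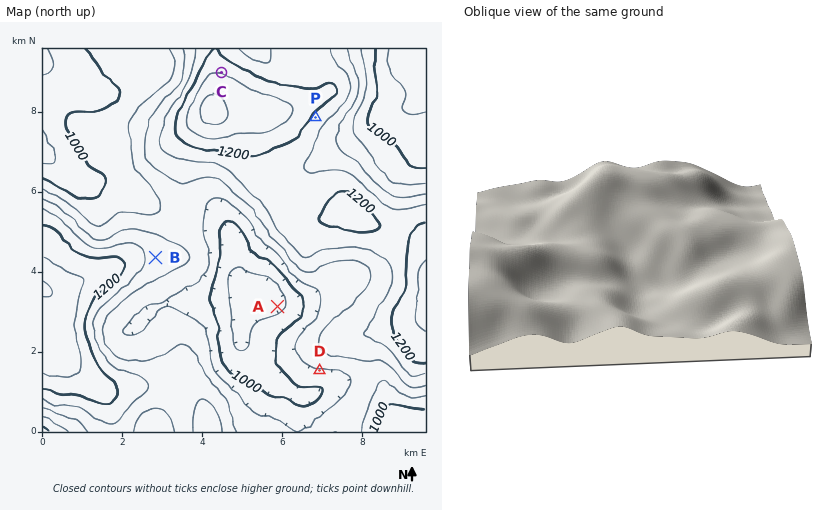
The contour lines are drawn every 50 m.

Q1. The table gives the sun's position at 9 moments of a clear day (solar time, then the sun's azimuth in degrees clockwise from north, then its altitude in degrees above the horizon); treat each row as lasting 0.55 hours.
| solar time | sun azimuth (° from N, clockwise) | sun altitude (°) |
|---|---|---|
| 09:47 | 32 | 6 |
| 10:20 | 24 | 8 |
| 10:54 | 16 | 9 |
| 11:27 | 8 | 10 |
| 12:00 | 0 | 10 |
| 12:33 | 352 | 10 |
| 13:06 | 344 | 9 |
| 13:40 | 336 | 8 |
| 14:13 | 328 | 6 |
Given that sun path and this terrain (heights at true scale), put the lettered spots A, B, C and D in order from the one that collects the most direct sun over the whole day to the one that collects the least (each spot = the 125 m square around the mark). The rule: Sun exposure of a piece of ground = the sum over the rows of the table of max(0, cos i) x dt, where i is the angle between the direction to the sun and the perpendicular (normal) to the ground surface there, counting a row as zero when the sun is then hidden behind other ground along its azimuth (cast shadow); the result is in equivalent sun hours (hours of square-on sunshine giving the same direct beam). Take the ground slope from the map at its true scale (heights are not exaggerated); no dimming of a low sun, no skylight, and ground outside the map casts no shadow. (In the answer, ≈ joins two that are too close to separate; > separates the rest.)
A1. C > A ≈ B > D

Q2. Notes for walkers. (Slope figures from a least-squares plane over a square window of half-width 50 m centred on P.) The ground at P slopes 8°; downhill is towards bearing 126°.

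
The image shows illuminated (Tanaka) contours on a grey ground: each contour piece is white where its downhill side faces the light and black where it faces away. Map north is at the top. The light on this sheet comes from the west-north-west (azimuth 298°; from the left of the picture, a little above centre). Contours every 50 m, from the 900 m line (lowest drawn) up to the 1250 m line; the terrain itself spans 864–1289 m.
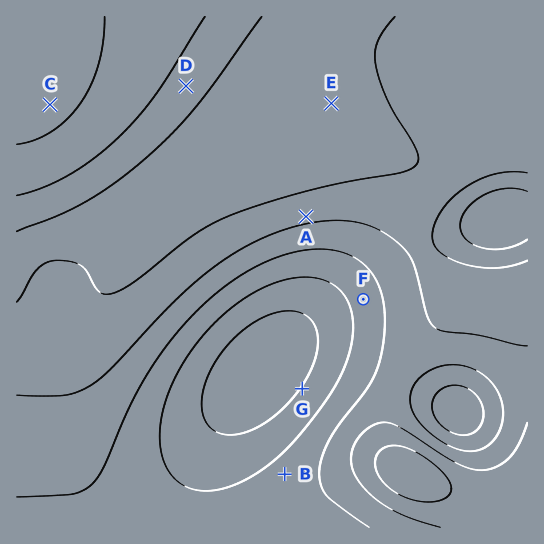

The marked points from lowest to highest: B A C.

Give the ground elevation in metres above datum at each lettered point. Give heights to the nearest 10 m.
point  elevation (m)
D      1180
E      1120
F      970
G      900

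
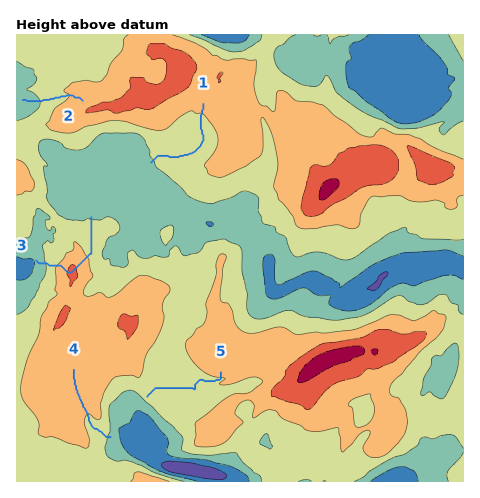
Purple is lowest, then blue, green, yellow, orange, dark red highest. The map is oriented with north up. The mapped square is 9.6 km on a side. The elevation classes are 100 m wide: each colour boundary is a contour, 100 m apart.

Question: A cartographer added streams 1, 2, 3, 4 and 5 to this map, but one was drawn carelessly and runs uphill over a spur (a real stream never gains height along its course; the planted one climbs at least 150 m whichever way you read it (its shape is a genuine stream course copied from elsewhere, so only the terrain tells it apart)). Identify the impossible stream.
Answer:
3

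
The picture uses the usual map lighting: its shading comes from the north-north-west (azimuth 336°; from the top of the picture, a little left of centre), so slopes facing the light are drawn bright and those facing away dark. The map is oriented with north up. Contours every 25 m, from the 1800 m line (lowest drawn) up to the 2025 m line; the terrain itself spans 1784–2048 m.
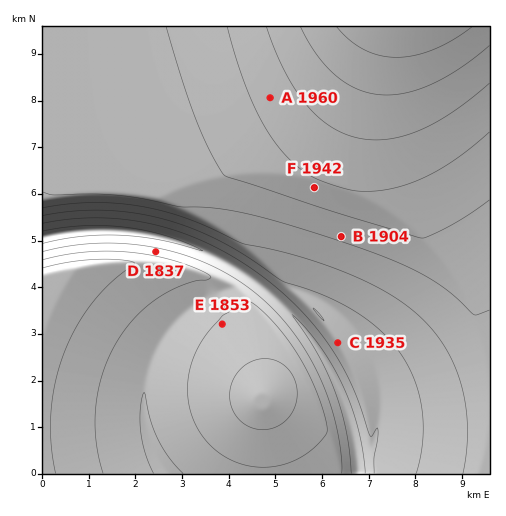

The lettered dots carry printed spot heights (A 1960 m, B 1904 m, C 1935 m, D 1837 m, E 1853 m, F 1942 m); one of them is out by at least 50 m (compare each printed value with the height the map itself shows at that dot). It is C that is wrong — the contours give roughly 1848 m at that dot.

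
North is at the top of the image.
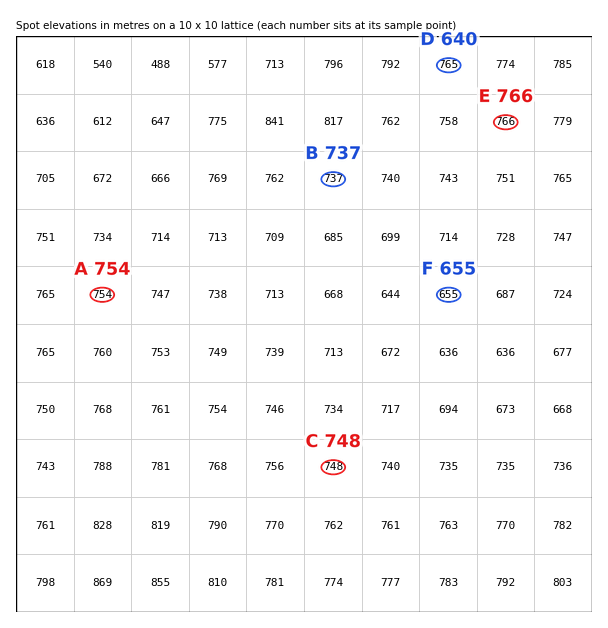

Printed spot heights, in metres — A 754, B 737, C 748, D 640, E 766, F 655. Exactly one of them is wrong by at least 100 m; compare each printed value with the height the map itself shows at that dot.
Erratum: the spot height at D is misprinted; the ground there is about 765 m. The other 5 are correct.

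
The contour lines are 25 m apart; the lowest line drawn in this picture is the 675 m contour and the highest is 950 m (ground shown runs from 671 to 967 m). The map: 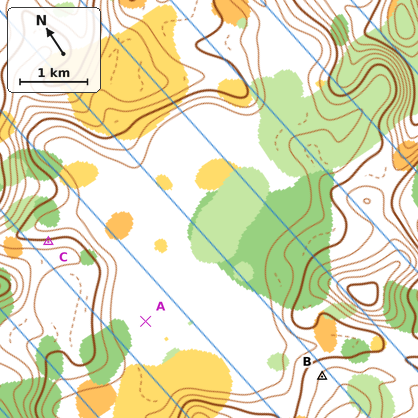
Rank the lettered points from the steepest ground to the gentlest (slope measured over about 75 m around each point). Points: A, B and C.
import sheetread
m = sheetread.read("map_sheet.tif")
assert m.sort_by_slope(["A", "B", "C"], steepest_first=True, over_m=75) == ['C', 'B', 'A']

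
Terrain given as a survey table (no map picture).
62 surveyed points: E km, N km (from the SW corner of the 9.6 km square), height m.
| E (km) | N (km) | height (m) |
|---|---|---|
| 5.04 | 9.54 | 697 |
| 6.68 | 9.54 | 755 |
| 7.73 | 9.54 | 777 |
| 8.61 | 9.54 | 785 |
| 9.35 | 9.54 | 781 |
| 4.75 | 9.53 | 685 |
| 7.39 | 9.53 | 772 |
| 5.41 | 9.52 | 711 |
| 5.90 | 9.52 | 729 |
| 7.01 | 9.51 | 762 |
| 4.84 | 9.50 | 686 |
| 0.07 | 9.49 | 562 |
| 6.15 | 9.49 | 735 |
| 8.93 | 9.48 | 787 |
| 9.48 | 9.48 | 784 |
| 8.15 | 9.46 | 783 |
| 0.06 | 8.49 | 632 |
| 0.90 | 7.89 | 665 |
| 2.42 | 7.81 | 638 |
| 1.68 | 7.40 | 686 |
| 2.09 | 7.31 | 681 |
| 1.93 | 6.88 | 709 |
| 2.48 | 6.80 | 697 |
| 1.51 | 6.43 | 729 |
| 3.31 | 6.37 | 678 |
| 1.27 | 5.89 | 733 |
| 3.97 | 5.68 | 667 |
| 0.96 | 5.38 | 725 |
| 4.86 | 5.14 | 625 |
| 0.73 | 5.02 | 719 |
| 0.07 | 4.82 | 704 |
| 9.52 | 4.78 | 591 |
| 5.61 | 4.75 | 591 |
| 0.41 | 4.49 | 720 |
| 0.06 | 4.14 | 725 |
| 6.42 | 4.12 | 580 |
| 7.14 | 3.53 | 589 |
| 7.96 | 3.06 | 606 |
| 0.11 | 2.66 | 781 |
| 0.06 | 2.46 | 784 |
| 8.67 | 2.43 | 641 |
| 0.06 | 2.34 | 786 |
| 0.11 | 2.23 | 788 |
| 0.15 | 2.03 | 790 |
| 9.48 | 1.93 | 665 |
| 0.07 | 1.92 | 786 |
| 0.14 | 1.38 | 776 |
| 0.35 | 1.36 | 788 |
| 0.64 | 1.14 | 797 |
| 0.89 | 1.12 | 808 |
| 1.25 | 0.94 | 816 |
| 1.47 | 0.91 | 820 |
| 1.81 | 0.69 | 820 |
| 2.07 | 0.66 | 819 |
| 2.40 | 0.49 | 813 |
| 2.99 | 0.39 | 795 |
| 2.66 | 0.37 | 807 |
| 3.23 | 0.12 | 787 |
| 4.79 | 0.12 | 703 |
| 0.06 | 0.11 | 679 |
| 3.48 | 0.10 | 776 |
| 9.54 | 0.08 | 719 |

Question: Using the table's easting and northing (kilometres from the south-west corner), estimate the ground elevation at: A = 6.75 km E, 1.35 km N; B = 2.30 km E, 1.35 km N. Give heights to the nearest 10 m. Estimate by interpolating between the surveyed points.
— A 630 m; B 810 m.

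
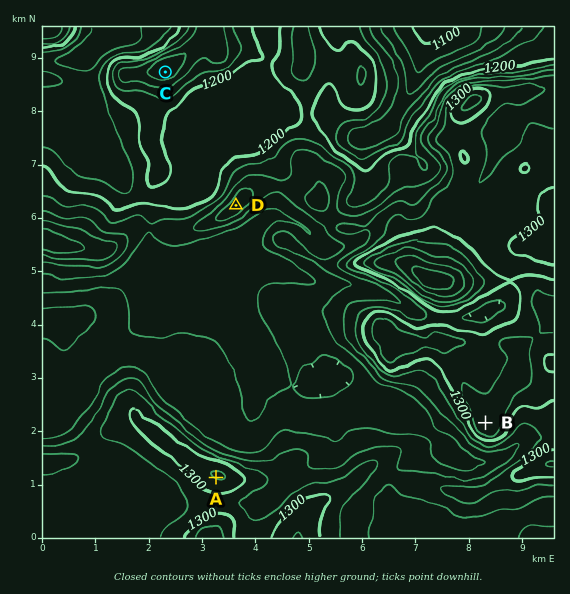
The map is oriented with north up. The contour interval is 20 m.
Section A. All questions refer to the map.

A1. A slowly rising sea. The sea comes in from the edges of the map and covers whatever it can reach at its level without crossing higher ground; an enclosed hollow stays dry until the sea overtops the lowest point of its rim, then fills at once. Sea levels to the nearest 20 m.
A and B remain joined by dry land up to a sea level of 1260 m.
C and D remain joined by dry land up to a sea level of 1200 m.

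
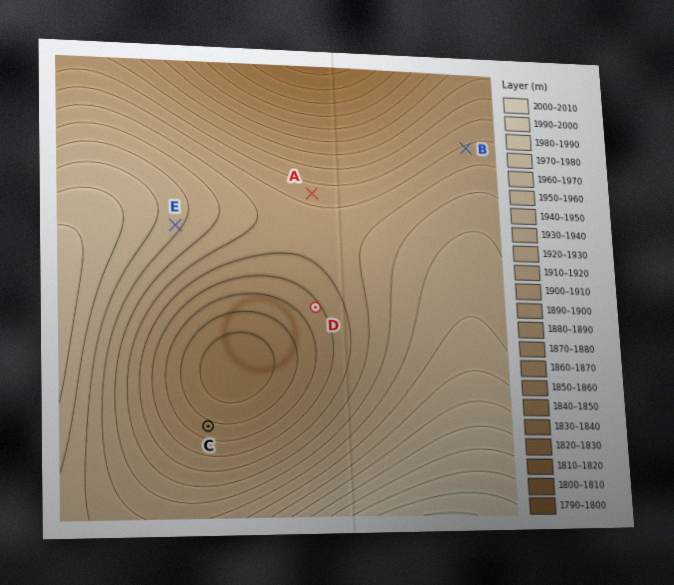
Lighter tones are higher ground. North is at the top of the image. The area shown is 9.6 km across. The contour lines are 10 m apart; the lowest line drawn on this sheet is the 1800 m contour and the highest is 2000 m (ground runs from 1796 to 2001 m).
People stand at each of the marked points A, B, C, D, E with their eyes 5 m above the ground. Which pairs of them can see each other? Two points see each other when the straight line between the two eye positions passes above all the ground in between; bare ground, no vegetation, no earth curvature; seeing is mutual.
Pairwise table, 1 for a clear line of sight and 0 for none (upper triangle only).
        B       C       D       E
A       1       0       0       1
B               0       0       1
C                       1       1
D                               1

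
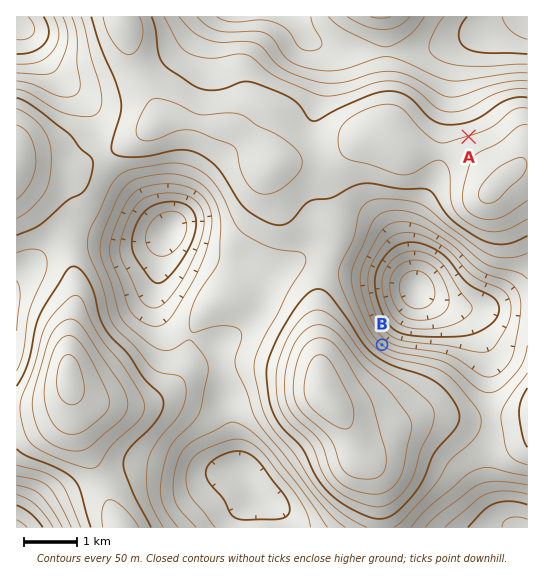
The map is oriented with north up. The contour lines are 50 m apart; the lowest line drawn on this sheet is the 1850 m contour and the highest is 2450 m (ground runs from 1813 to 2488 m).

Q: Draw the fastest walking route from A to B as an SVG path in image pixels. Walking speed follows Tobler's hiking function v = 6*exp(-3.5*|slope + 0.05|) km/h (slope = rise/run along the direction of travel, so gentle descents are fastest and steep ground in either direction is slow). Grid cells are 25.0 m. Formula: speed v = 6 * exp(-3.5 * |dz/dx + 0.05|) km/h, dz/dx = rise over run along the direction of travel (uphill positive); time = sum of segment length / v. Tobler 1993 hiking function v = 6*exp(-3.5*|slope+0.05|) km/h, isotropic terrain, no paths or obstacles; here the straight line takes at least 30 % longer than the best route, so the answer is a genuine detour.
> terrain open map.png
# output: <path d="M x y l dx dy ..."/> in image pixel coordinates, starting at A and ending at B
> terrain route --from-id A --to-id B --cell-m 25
<path d="M469 137l-8 4-43 42-40 20-5 6-8 16 0 10-15 30 0 24 24 48 8 8"/>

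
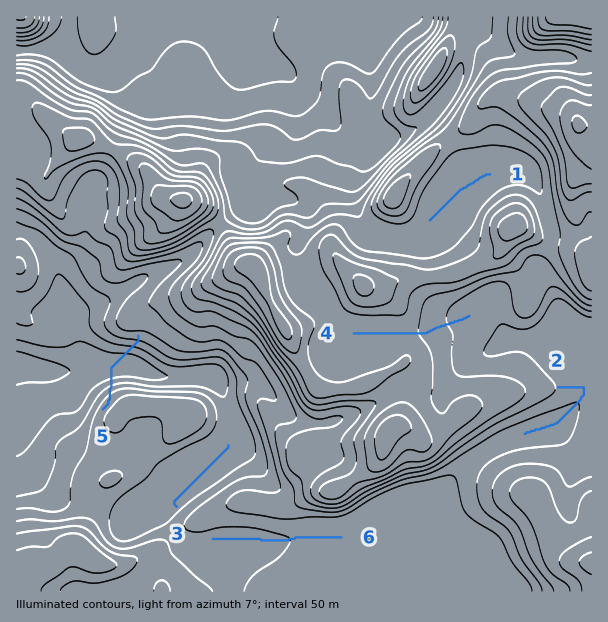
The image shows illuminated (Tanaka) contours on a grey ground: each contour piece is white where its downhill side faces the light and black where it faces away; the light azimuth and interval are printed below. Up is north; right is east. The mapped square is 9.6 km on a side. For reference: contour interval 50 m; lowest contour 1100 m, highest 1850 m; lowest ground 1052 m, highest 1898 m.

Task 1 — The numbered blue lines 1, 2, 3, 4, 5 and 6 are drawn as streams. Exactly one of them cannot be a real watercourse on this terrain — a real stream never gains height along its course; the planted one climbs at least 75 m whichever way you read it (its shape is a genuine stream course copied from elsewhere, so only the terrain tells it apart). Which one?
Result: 5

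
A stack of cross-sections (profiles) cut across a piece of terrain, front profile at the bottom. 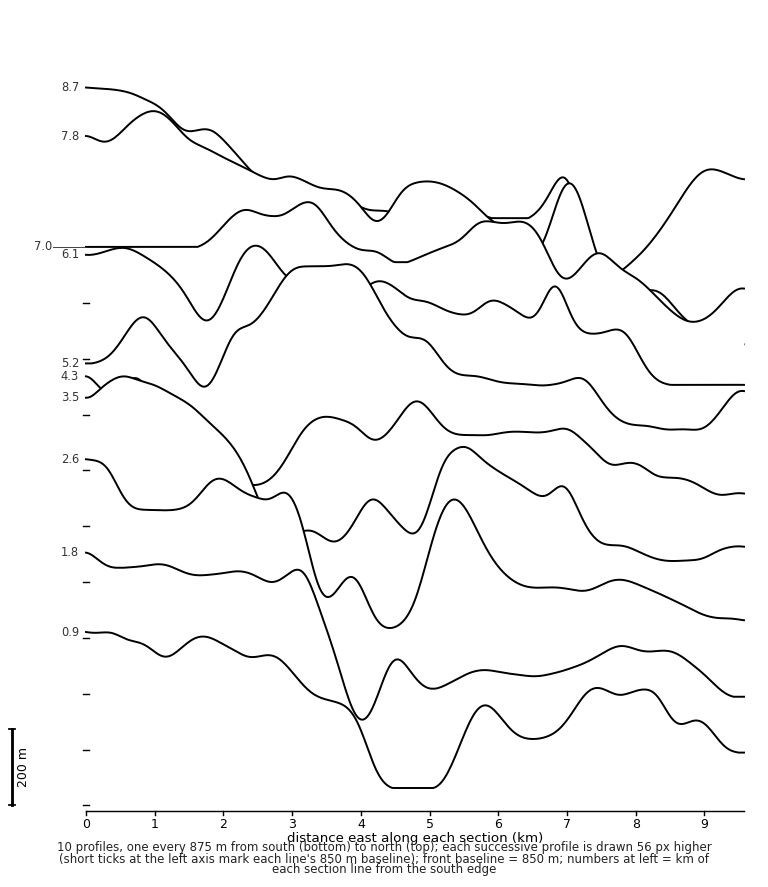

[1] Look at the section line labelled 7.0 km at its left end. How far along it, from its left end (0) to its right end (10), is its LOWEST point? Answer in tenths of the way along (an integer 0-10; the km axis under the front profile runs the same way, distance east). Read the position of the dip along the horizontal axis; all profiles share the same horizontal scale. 9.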